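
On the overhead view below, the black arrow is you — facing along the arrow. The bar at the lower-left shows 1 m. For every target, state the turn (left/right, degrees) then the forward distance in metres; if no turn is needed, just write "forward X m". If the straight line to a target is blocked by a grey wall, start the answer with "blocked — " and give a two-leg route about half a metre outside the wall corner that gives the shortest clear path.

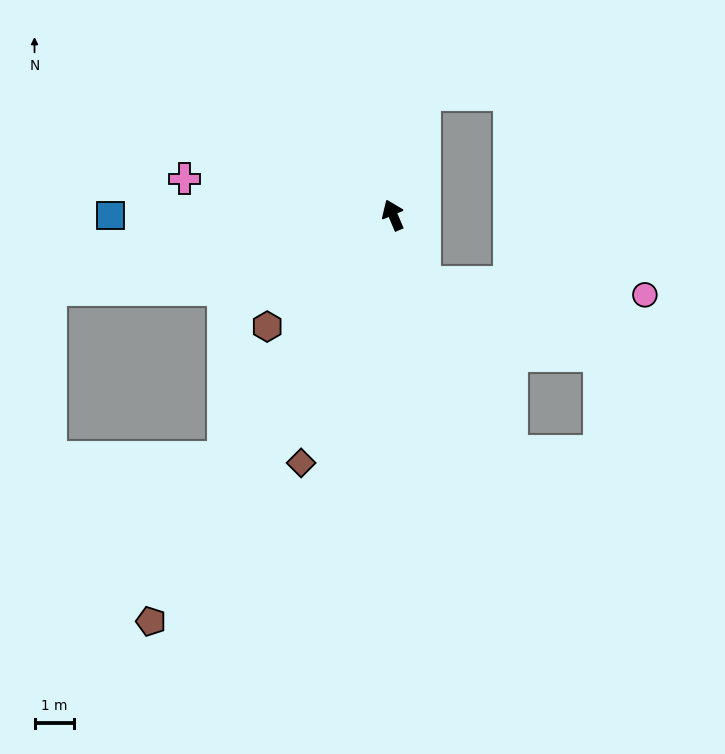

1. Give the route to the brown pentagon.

turn left 126°, forward 12.0 m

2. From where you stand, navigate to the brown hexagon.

turn left 109°, forward 4.3 m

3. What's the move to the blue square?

turn left 67°, forward 7.2 m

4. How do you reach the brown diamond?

turn left 137°, forward 6.7 m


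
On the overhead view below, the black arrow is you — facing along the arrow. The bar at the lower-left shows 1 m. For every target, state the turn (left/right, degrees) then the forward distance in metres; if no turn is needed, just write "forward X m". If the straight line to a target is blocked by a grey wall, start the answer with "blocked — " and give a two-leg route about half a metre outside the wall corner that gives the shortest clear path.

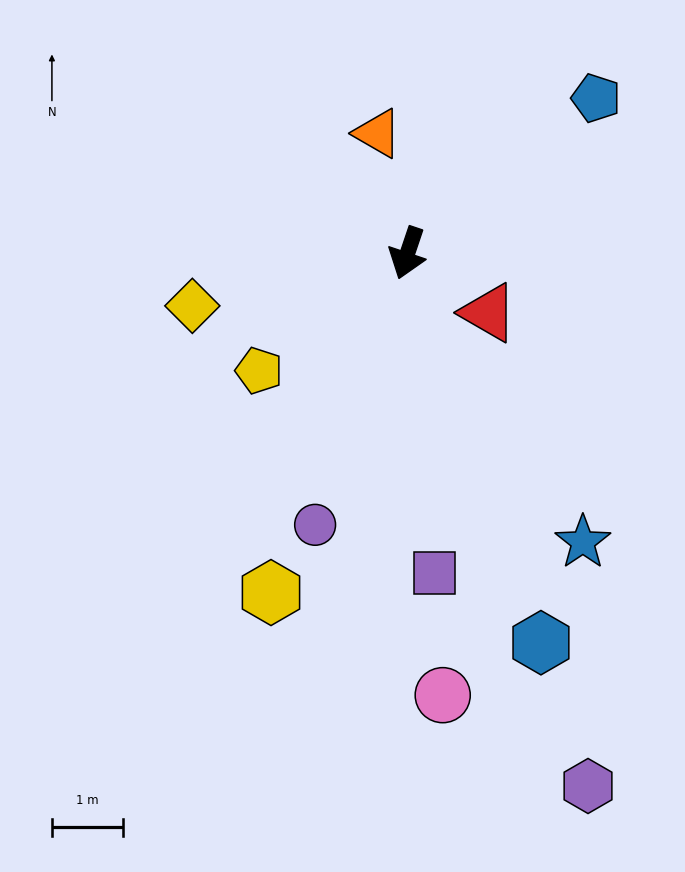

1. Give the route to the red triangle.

turn left 72°, forward 1.4 m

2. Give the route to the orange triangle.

turn right 147°, forward 1.7 m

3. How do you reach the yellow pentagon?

turn right 33°, forward 2.7 m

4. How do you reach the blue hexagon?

turn left 38°, forward 5.8 m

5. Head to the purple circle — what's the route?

forward 4.0 m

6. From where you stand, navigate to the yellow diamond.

turn right 58°, forward 3.1 m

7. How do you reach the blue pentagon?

turn left 148°, forward 3.4 m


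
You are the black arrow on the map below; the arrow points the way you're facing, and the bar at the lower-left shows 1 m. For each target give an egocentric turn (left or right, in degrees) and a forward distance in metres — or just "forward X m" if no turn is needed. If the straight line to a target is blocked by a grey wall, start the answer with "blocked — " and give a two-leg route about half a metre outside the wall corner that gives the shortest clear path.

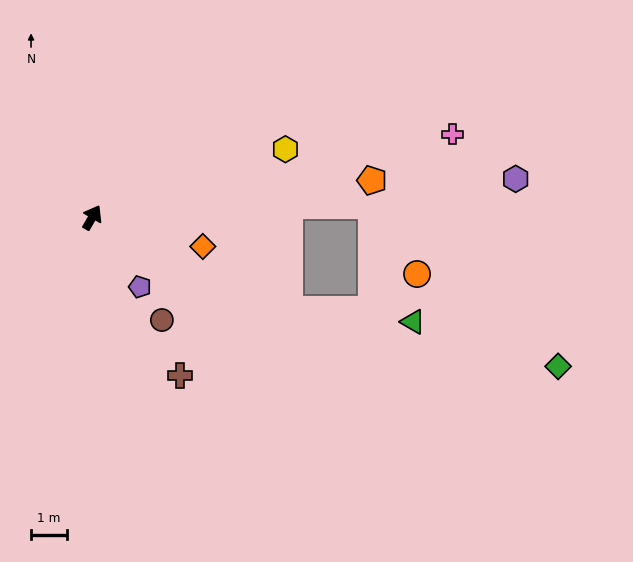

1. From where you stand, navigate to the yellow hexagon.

turn right 40°, forward 5.8 m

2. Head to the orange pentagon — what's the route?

turn right 52°, forward 7.9 m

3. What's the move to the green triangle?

blocked — turn right 86°, forward 6.1 m, then turn left 21°, forward 3.5 m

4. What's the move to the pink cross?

turn right 47°, forward 10.4 m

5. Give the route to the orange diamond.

turn right 75°, forward 3.2 m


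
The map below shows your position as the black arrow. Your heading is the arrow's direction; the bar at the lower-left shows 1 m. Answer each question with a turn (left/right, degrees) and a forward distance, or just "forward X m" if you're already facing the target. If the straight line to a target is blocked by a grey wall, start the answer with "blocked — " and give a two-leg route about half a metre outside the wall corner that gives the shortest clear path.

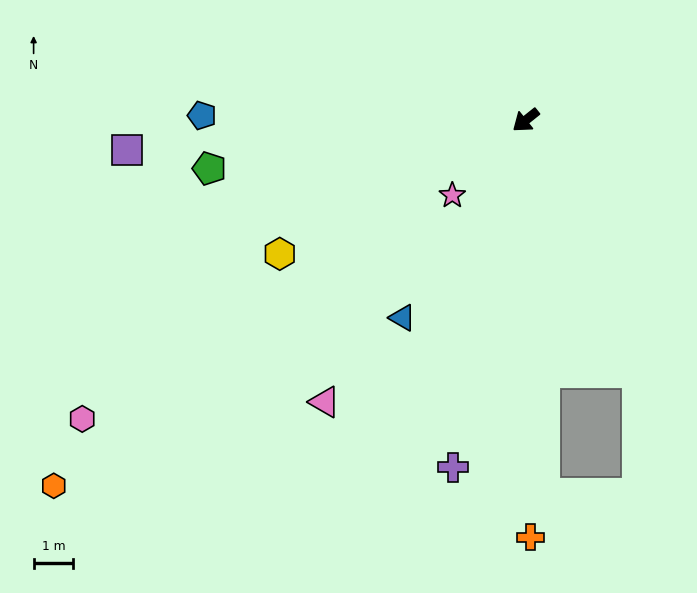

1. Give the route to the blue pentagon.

turn right 39°, forward 8.2 m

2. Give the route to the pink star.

turn left 7°, forward 2.6 m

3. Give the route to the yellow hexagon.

turn right 10°, forward 7.1 m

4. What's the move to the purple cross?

turn left 40°, forward 8.9 m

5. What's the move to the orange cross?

turn left 52°, forward 10.5 m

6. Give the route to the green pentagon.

turn right 30°, forward 8.1 m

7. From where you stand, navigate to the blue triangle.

turn left 19°, forward 5.9 m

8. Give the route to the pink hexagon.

turn right 5°, forward 13.5 m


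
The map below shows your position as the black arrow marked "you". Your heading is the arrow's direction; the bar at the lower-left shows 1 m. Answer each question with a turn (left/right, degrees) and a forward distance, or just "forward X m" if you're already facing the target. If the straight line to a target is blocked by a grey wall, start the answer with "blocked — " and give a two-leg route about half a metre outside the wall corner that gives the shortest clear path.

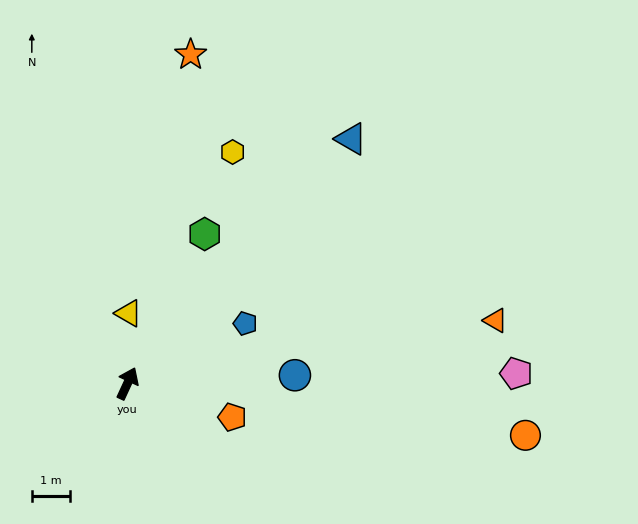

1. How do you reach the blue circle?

turn right 62°, forward 4.4 m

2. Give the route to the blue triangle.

turn right 18°, forward 8.7 m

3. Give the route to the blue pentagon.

turn right 38°, forward 3.5 m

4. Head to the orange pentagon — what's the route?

turn right 83°, forward 2.9 m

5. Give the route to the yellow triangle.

turn left 24°, forward 1.8 m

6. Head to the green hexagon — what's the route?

turn right 3°, forward 4.4 m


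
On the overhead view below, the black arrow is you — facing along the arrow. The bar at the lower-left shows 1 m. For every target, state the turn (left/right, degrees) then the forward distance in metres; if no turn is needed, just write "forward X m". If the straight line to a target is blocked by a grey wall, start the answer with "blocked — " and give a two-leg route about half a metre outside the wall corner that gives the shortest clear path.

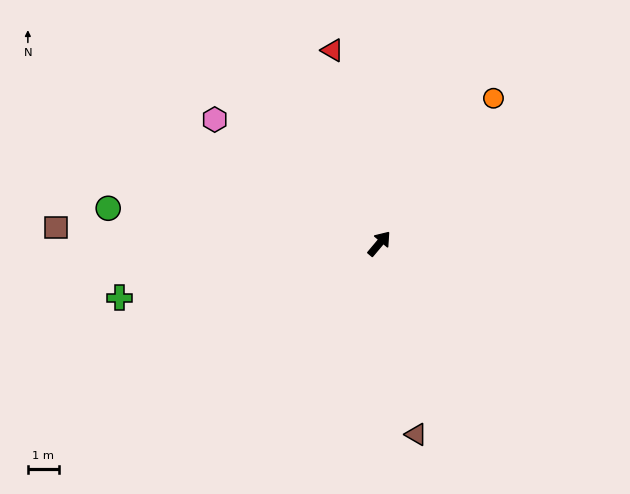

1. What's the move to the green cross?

turn left 142°, forward 8.5 m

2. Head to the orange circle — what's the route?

forward 5.9 m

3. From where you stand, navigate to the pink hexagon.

turn left 93°, forward 6.6 m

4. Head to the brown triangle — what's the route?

turn right 129°, forward 6.2 m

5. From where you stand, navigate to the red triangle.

turn left 54°, forward 6.4 m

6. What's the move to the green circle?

turn left 123°, forward 8.8 m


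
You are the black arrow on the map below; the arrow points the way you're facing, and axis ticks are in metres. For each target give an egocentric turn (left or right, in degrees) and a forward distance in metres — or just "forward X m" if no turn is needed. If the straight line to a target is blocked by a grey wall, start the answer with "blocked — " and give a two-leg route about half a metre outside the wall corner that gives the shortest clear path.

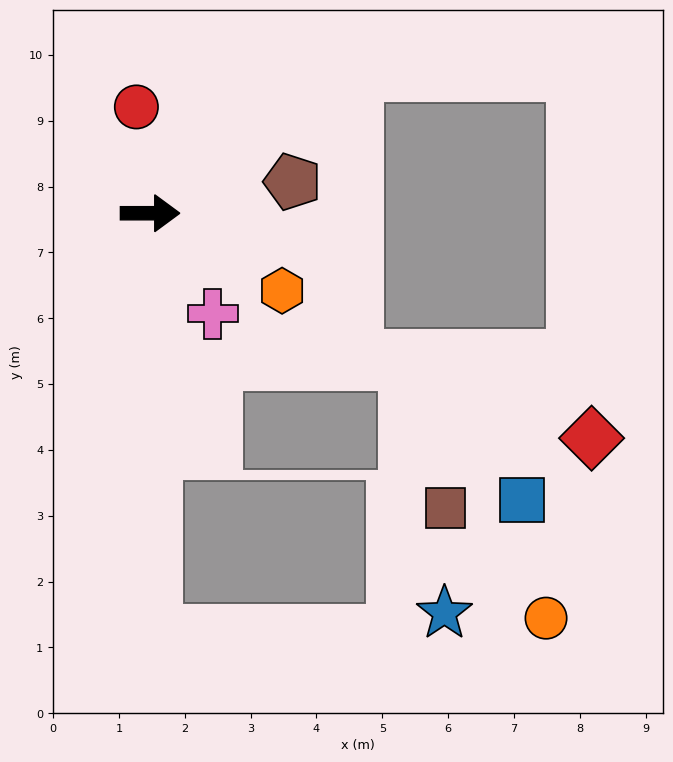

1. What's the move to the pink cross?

turn right 58°, forward 1.8 m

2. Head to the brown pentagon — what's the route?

turn left 12°, forward 2.2 m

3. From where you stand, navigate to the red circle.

turn left 97°, forward 1.6 m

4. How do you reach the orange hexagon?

turn right 30°, forward 2.3 m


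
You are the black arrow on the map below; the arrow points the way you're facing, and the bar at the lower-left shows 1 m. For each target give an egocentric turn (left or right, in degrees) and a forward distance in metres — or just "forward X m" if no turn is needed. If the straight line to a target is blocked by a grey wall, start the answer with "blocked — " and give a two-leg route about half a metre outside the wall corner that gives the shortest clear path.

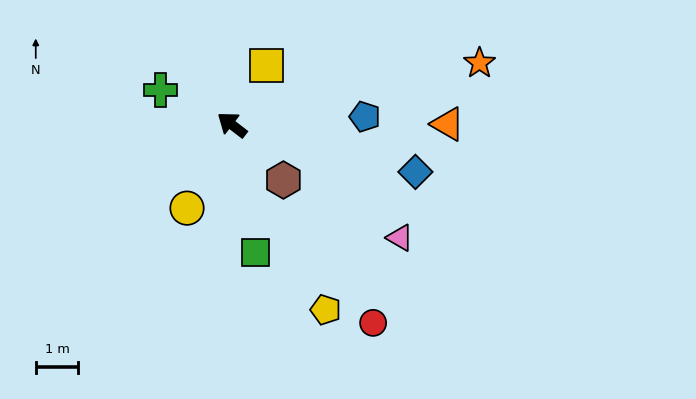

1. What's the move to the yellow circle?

turn left 99°, forward 2.2 m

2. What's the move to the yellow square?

turn right 82°, forward 1.6 m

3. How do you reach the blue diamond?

turn right 157°, forward 4.5 m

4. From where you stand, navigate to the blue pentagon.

turn right 139°, forward 3.1 m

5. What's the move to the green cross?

turn left 12°, forward 1.9 m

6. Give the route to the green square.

turn left 138°, forward 3.1 m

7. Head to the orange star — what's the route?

turn right 128°, forward 6.0 m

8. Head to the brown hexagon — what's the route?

turn left 171°, forward 1.8 m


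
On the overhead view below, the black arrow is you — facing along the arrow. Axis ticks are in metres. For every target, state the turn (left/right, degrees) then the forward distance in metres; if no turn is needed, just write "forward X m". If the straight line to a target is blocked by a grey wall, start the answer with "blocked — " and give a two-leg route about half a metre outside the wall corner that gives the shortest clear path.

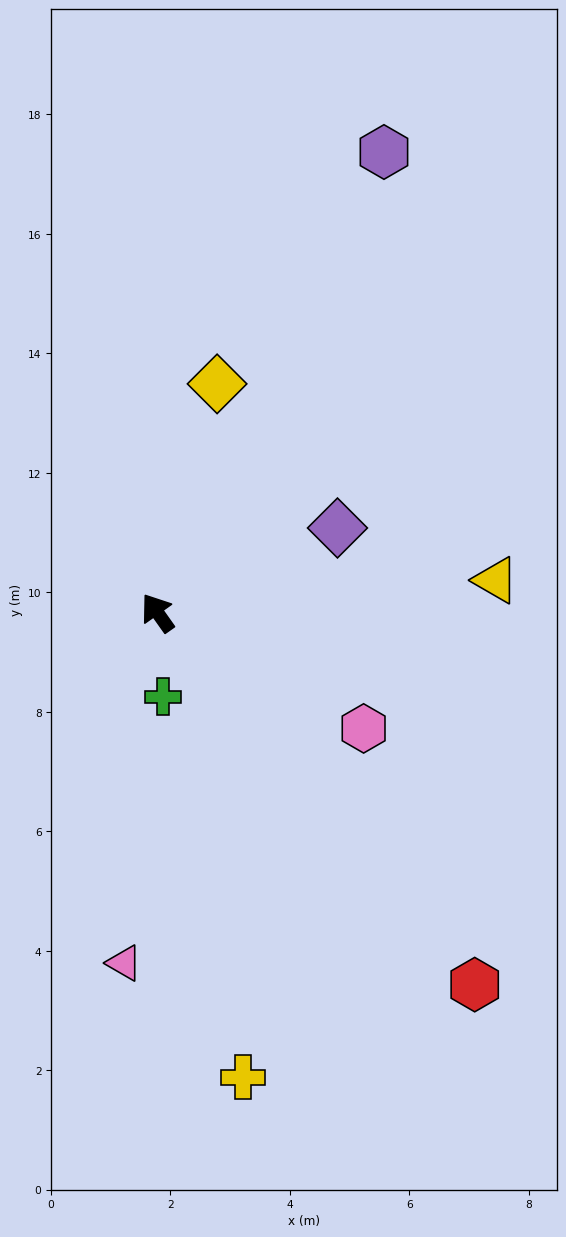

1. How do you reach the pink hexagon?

turn right 155°, forward 4.0 m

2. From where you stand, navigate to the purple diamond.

turn right 100°, forward 3.3 m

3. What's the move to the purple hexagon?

turn right 61°, forward 8.6 m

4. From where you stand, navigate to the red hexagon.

turn right 175°, forward 8.2 m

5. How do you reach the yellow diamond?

turn right 50°, forward 4.0 m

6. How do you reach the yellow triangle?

turn right 120°, forward 5.7 m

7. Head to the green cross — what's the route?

turn left 148°, forward 1.4 m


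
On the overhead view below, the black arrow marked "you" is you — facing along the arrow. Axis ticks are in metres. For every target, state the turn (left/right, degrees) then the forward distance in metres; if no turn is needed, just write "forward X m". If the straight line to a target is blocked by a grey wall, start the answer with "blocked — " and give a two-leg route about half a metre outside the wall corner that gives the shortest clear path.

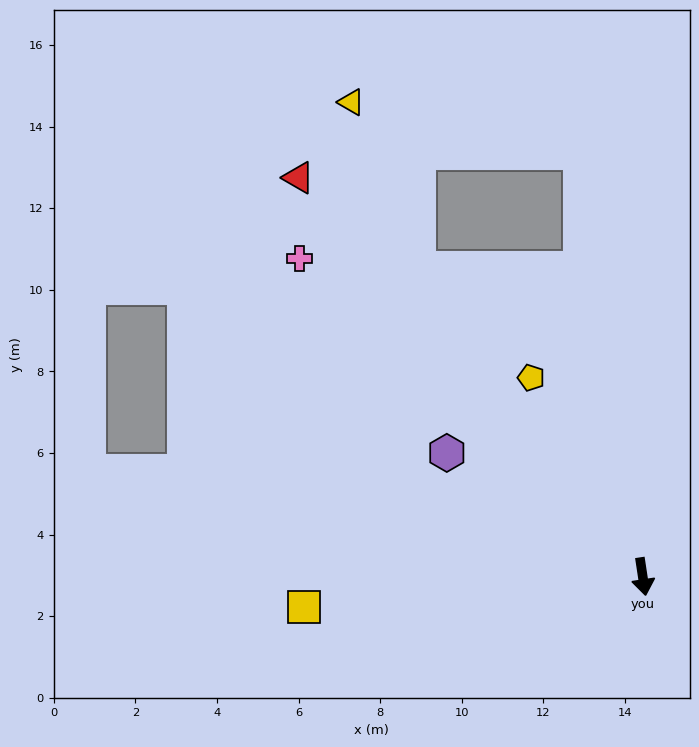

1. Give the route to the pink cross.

turn right 141°, forward 11.5 m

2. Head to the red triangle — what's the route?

turn right 148°, forward 12.9 m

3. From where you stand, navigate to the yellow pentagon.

turn right 159°, forward 5.6 m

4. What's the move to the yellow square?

turn right 93°, forward 8.3 m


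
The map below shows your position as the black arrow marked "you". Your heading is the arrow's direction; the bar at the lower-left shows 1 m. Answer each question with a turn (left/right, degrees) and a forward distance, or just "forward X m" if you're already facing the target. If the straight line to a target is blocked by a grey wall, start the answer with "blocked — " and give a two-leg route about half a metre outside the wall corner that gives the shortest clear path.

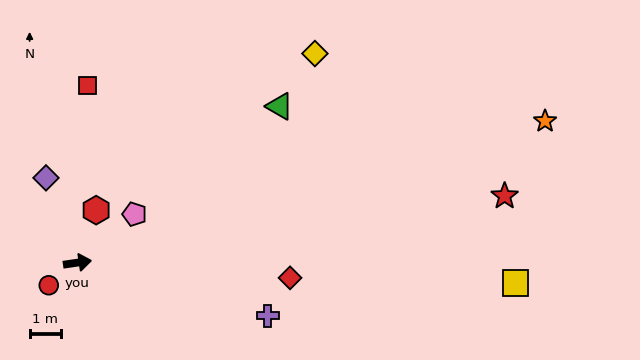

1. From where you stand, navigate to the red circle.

turn right 150°, forward 1.2 m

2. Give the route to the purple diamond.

turn left 102°, forward 2.9 m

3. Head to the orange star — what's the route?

turn left 9°, forward 15.6 m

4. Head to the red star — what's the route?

forward 13.8 m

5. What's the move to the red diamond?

turn right 12°, forward 6.8 m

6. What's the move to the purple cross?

turn right 24°, forward 6.3 m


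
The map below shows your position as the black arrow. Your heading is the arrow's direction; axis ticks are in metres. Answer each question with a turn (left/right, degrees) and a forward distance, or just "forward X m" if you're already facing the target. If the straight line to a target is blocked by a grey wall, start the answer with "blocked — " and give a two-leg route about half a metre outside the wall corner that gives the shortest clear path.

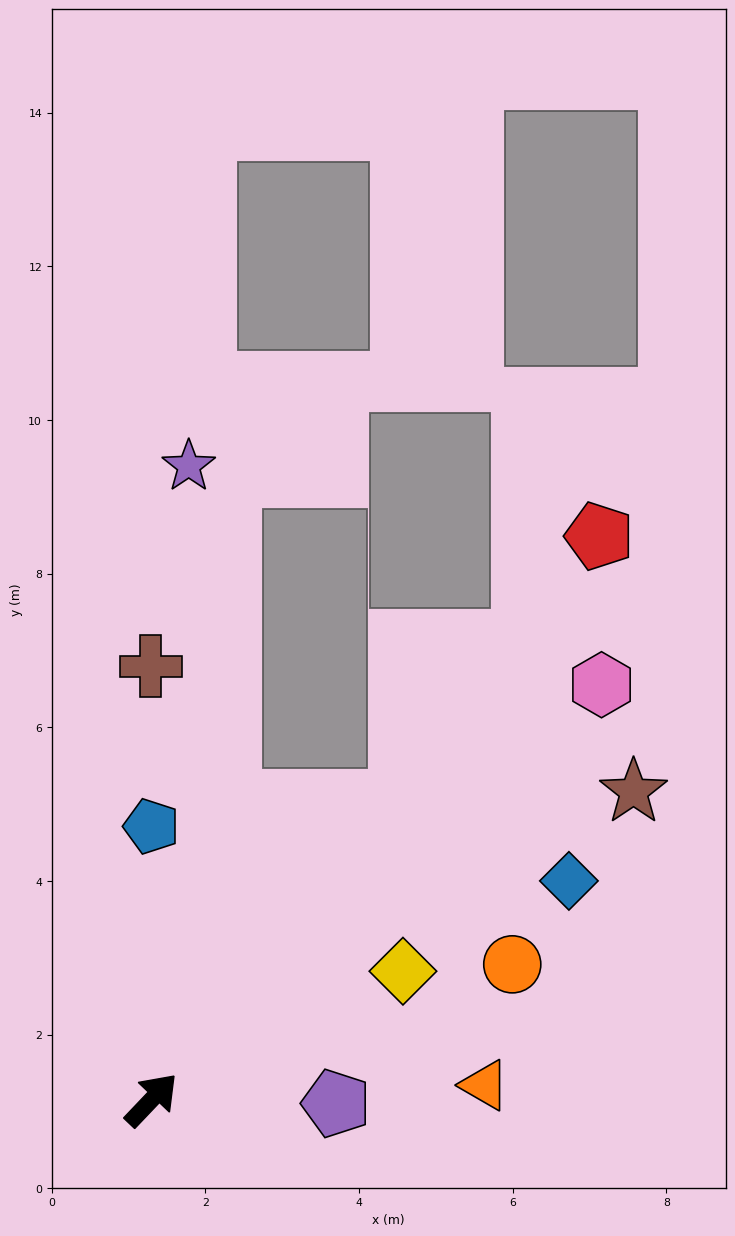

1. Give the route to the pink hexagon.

turn right 4°, forward 8.0 m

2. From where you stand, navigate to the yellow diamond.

turn right 19°, forward 3.7 m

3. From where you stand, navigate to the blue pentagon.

turn left 44°, forward 3.6 m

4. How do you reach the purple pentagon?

turn right 48°, forward 2.4 m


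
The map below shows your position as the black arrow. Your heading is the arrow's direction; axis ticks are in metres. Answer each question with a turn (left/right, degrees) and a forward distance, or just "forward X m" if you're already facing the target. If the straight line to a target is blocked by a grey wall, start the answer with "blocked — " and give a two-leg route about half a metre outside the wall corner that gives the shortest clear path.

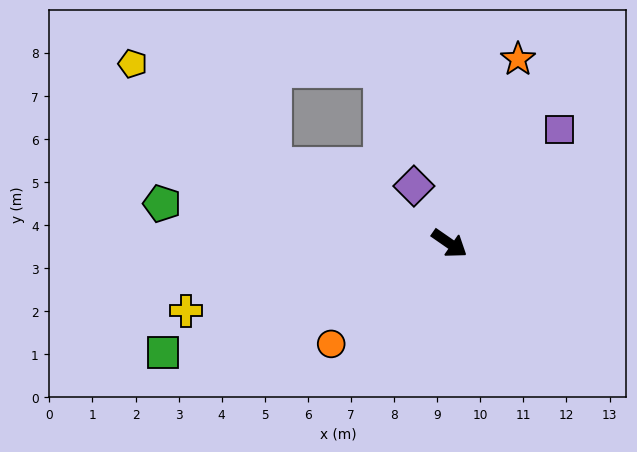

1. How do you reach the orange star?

turn left 104°, forward 4.6 m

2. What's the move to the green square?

turn right 124°, forward 7.1 m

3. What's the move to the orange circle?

turn right 105°, forward 3.6 m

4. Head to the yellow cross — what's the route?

turn right 131°, forward 6.3 m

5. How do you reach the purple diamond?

turn left 156°, forward 1.6 m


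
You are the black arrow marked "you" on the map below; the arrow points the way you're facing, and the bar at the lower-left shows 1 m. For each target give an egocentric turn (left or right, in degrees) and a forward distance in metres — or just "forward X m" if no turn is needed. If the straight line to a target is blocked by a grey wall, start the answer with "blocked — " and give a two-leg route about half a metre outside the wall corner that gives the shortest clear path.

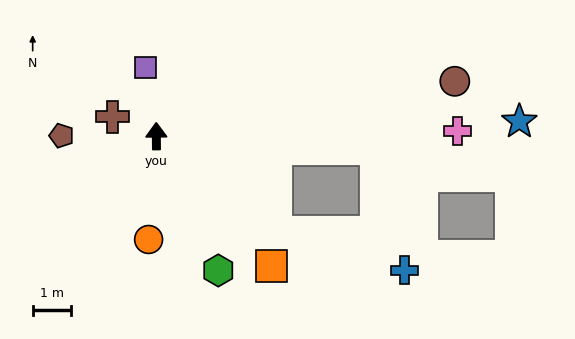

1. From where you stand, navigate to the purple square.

turn left 9°, forward 1.8 m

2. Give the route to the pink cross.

turn right 89°, forward 8.0 m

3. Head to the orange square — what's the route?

turn right 139°, forward 4.6 m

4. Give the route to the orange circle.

turn left 175°, forward 2.7 m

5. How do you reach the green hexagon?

turn right 156°, forward 3.9 m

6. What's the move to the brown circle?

turn right 80°, forward 8.0 m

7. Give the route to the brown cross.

turn left 66°, forward 1.3 m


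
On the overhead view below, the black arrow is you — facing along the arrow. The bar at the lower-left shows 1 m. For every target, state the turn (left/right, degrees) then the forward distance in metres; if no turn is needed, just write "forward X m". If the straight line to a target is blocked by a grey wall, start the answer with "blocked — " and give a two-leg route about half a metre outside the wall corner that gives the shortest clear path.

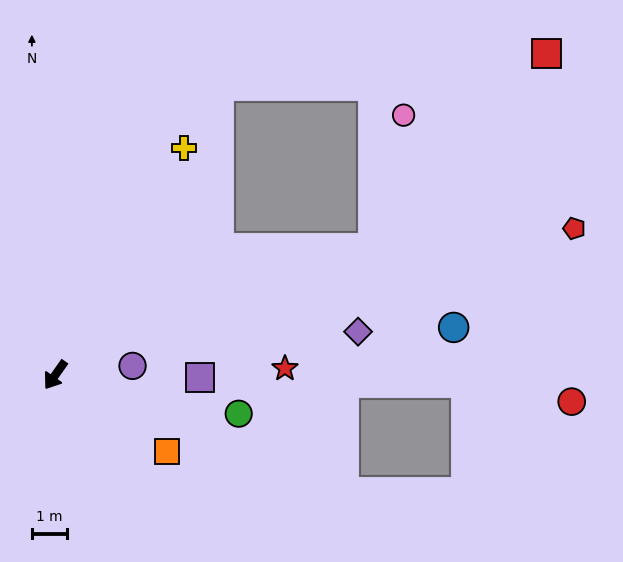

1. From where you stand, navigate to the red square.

blocked — turn left 147°, forward 9.8 m, then turn left 26°, forward 7.5 m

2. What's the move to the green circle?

turn left 113°, forward 5.4 m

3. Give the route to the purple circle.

turn left 132°, forward 2.2 m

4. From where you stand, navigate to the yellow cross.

turn right 174°, forward 7.5 m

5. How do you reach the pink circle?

blocked — turn left 147°, forward 9.8 m, then turn left 55°, forward 3.9 m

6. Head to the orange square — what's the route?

turn left 91°, forward 3.9 m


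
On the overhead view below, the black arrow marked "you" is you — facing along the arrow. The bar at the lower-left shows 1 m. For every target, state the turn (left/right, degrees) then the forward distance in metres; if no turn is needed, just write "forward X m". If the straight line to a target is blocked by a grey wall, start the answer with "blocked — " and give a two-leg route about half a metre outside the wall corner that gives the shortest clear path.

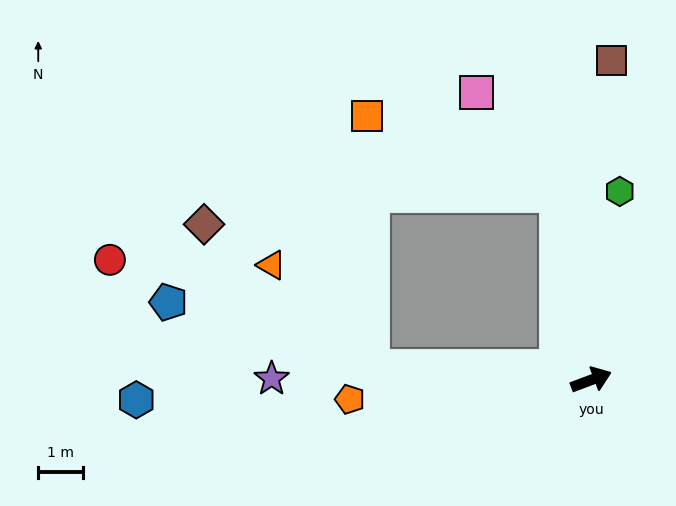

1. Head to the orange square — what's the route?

blocked — turn left 79°, forward 4.2 m, then turn left 58°, forward 4.6 m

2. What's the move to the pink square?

blocked — turn left 79°, forward 4.2 m, then turn left 30°, forward 2.9 m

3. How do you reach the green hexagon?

turn left 61°, forward 4.2 m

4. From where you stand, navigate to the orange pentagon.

turn left 164°, forward 5.4 m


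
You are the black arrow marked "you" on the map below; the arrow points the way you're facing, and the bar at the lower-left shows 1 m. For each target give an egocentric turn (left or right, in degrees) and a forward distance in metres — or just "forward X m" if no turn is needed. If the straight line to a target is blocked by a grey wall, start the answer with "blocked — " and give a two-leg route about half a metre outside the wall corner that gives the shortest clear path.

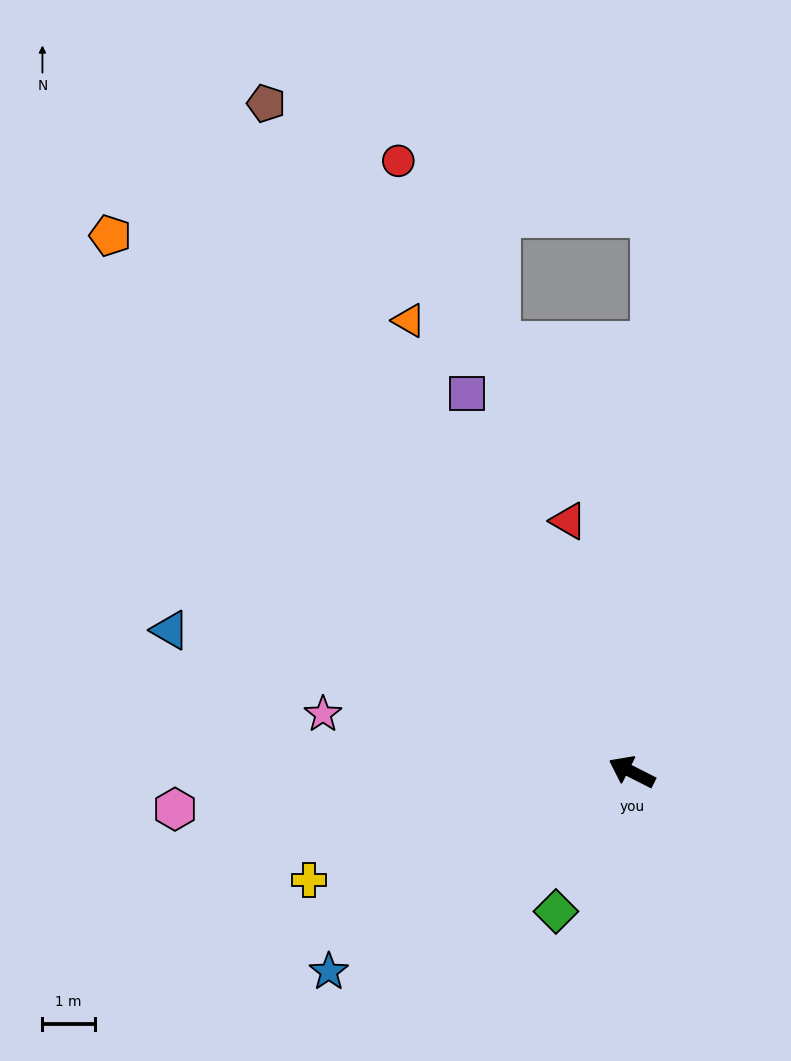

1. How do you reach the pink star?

turn left 16°, forward 6.0 m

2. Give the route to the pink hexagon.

turn left 32°, forward 8.7 m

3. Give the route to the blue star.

turn left 60°, forward 6.9 m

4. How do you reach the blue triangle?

turn left 10°, forward 9.2 m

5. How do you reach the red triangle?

turn right 49°, forward 4.9 m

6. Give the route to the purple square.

turn right 40°, forward 7.9 m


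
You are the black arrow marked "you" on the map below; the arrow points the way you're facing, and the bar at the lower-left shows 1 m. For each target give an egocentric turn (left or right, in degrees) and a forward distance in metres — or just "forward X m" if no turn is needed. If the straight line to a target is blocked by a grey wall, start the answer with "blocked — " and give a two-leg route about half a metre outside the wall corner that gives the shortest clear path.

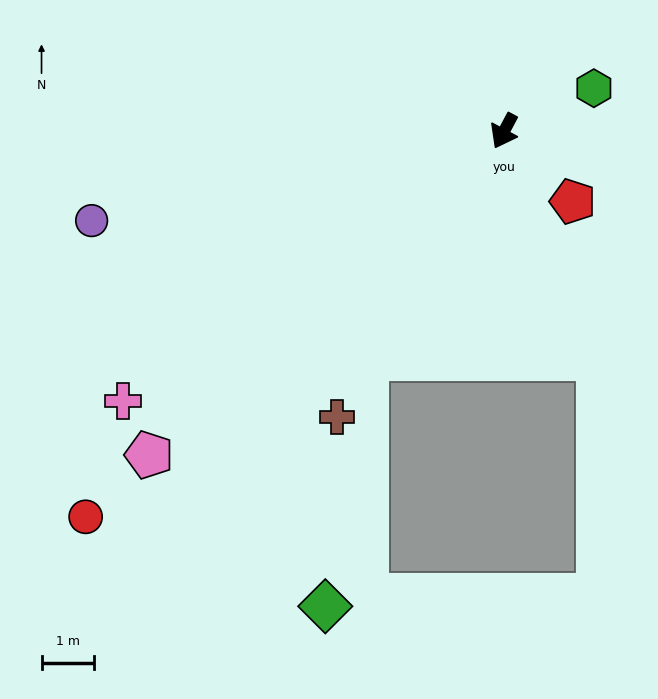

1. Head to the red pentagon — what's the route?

turn left 72°, forward 1.9 m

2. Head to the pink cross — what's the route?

turn right 27°, forward 8.9 m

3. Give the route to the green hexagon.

turn left 143°, forward 1.9 m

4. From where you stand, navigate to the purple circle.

turn right 50°, forward 8.0 m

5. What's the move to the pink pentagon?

turn right 20°, forward 9.1 m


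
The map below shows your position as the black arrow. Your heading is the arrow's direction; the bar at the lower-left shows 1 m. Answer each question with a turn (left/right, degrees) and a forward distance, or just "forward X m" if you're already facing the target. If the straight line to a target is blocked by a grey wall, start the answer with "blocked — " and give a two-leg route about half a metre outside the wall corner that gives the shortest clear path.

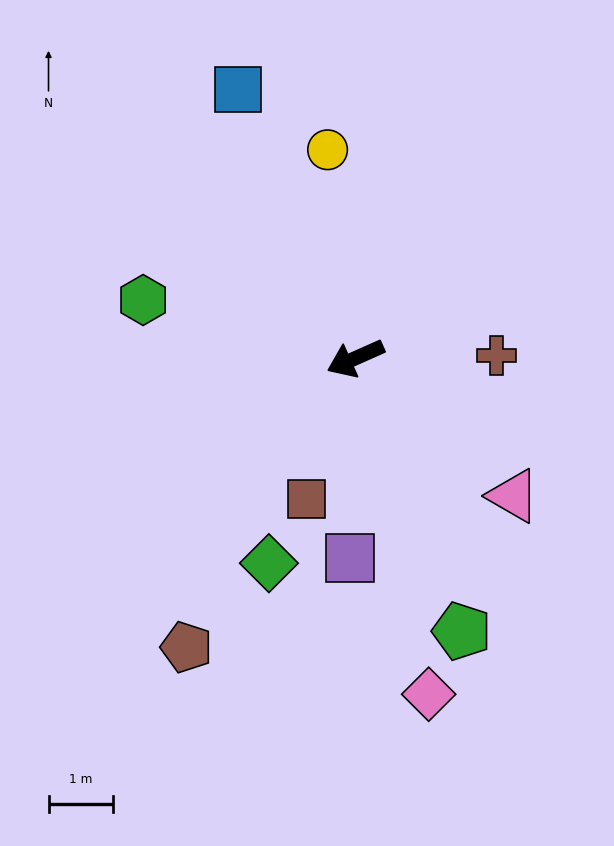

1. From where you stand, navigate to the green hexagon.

turn right 39°, forward 3.4 m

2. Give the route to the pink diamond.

turn left 78°, forward 5.3 m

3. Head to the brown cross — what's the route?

turn left 157°, forward 2.2 m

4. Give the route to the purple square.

turn left 64°, forward 3.1 m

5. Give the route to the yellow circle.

turn right 106°, forward 3.2 m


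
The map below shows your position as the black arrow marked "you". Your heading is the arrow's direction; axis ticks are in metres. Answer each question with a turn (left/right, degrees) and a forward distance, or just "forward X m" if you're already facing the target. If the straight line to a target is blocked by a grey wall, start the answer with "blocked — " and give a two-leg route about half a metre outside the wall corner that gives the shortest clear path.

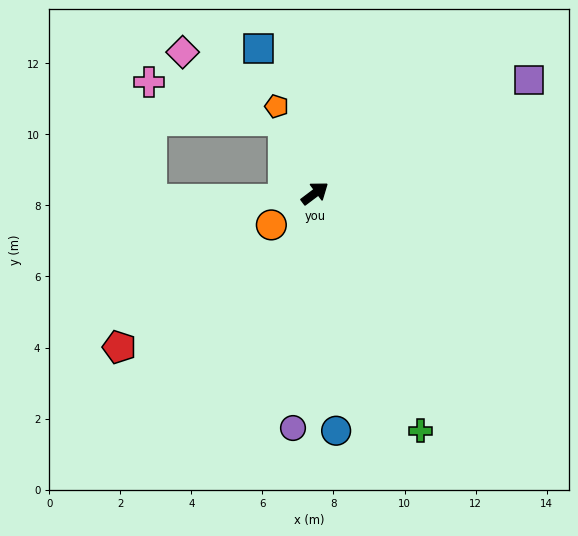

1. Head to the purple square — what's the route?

turn right 9°, forward 6.8 m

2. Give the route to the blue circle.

turn right 122°, forward 6.7 m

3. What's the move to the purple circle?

turn right 132°, forward 6.6 m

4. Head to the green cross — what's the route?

turn right 103°, forward 7.3 m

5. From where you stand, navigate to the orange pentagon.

turn left 77°, forward 2.7 m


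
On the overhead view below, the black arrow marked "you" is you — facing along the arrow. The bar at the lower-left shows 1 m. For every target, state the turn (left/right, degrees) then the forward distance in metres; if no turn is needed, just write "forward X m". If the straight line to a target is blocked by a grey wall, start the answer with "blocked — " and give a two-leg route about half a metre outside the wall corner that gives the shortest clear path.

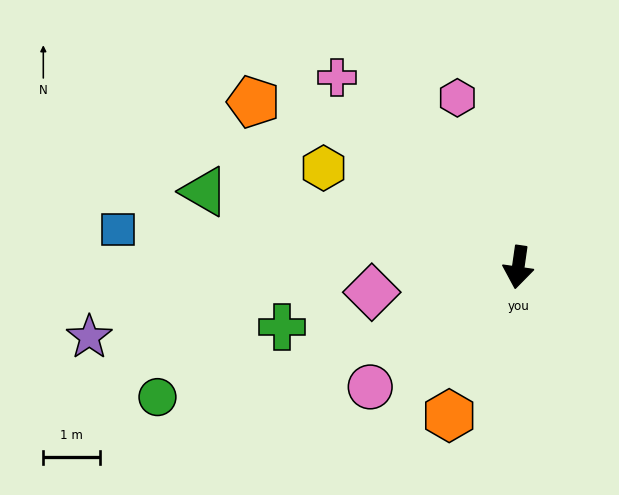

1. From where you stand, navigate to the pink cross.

turn right 128°, forward 4.7 m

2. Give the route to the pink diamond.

turn right 72°, forward 2.6 m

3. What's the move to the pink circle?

turn right 43°, forward 3.4 m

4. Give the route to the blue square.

turn right 87°, forward 7.1 m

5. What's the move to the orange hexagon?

turn right 17°, forward 2.9 m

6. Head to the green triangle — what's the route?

turn right 95°, forward 5.7 m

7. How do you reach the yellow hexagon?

turn right 109°, forward 3.9 m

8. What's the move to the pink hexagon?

turn right 152°, forward 3.2 m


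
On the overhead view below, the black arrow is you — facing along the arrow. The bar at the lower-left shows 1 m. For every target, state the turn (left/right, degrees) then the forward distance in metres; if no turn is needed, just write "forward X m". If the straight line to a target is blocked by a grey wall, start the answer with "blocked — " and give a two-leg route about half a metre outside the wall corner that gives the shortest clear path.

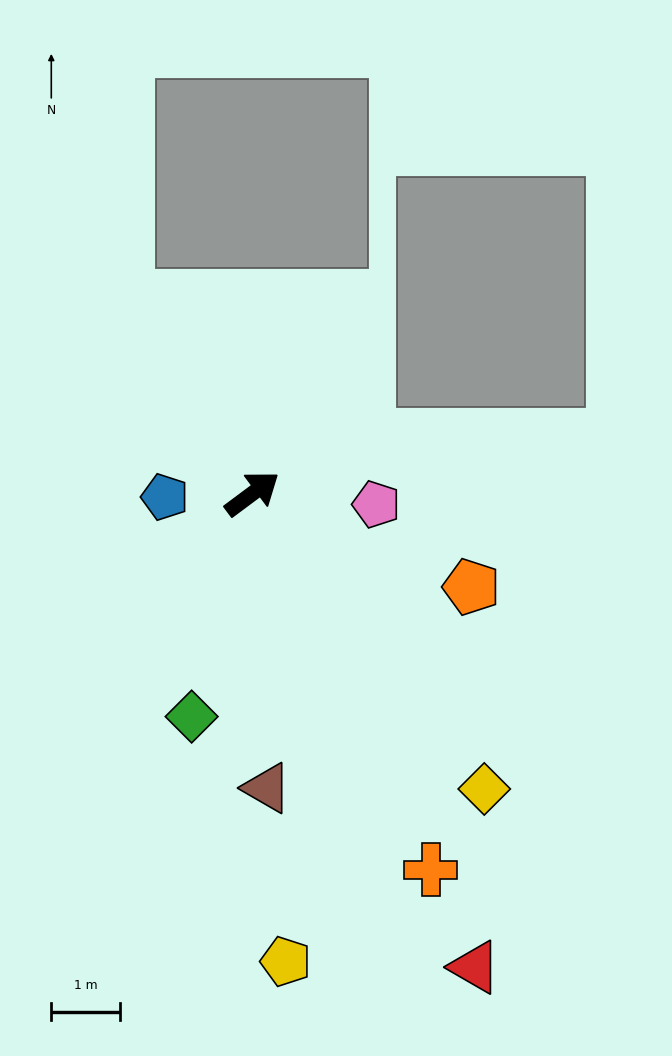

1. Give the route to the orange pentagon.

turn right 60°, forward 3.4 m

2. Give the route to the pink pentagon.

turn right 42°, forward 1.8 m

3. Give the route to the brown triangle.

turn right 124°, forward 4.3 m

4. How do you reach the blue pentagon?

turn left 146°, forward 1.3 m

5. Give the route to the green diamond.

turn right 142°, forward 3.3 m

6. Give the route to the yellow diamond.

turn right 89°, forward 5.4 m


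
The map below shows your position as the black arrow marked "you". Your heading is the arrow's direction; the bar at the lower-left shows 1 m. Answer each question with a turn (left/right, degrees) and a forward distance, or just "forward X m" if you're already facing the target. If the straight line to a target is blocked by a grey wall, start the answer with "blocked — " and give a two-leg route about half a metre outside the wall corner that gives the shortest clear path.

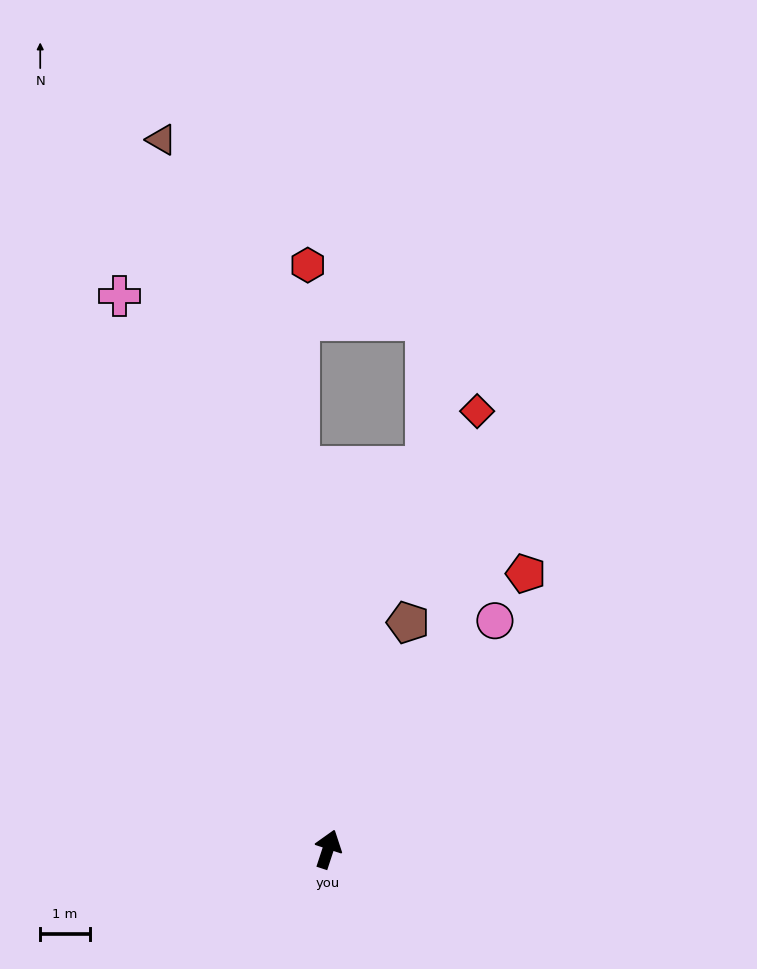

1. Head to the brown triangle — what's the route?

turn left 31°, forward 14.7 m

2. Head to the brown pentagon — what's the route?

forward 4.9 m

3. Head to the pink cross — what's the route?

turn left 39°, forward 11.9 m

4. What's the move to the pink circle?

turn right 18°, forward 5.7 m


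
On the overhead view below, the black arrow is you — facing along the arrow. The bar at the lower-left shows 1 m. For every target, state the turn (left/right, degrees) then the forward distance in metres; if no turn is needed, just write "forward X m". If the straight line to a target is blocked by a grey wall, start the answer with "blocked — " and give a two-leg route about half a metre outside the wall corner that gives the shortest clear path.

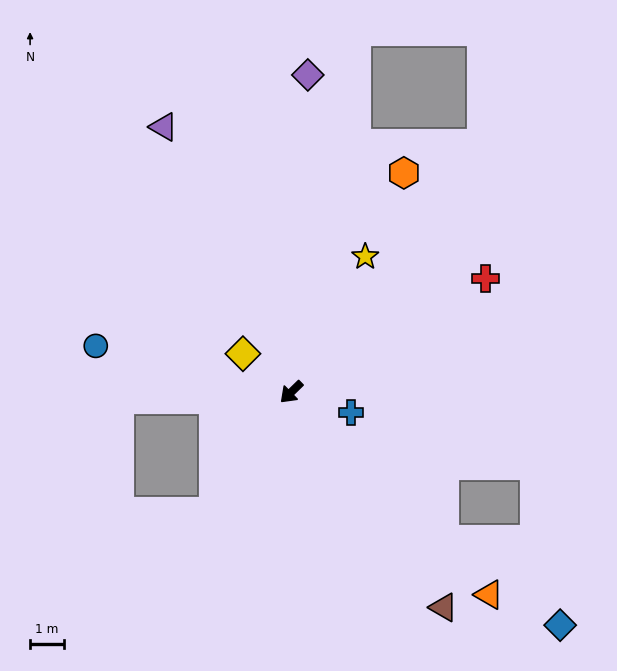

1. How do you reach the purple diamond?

turn right 137°, forward 9.3 m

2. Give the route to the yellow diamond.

turn right 83°, forward 1.8 m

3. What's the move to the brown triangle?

turn left 81°, forward 7.7 m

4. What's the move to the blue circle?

turn right 58°, forward 5.9 m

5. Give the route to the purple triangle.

turn right 109°, forward 8.7 m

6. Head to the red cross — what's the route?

turn left 166°, forward 6.6 m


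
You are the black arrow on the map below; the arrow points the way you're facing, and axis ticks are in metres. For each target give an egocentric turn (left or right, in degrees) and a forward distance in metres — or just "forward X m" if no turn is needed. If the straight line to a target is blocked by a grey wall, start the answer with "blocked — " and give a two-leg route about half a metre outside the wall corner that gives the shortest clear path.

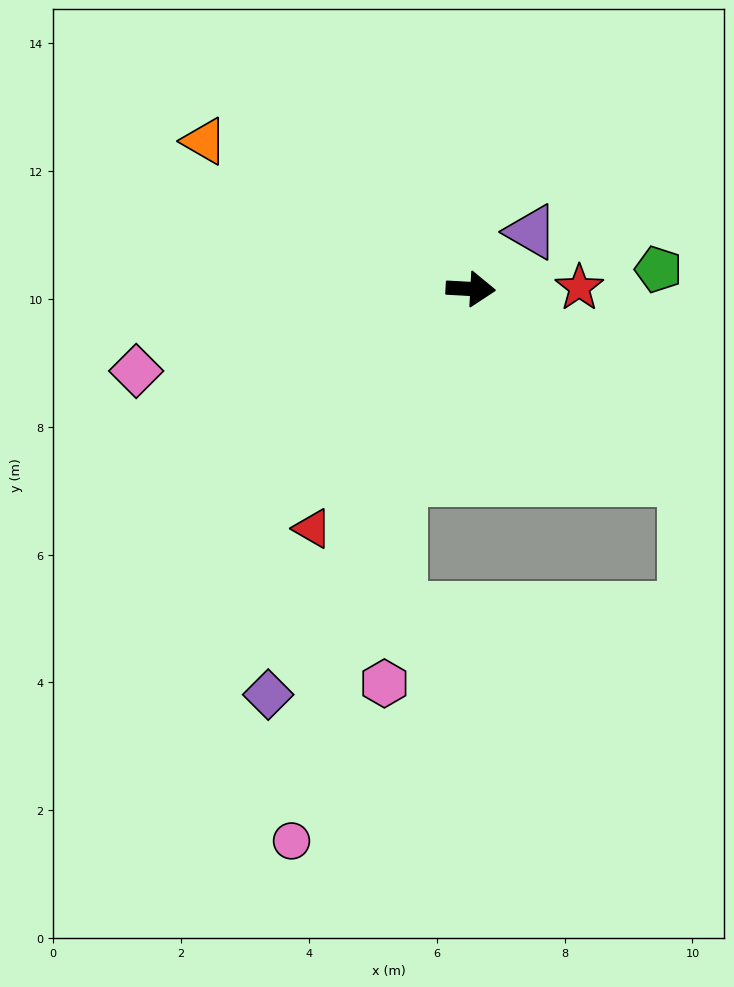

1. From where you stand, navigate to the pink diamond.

turn right 163°, forward 5.4 m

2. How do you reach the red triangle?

turn right 120°, forward 4.5 m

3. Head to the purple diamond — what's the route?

turn right 113°, forward 7.1 m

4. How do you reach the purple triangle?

turn left 46°, forward 1.3 m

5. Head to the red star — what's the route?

turn left 4°, forward 1.7 m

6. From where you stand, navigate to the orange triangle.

turn left 154°, forward 4.8 m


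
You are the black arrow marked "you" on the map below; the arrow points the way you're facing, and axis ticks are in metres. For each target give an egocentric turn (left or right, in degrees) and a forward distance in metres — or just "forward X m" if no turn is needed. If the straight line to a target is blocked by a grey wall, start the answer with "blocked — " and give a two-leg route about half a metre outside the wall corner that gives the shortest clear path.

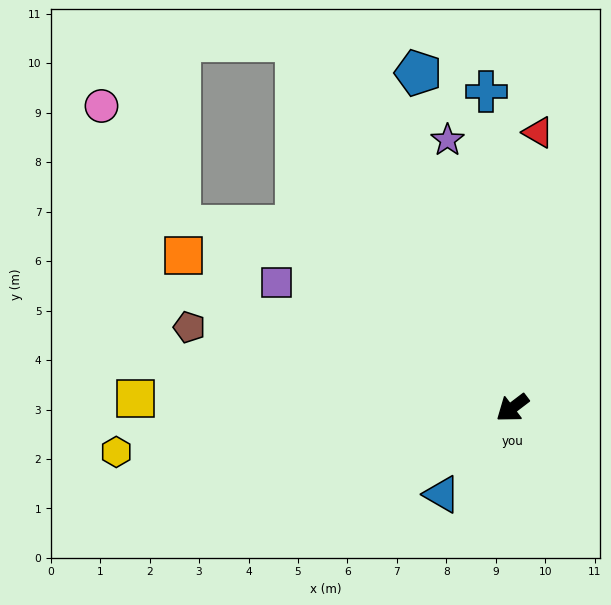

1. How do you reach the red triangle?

turn right 133°, forward 5.6 m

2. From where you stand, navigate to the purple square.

turn right 65°, forward 5.4 m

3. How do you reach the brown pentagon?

turn right 51°, forward 6.7 m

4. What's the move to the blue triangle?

turn left 14°, forward 2.3 m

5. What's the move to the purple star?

turn right 114°, forward 5.6 m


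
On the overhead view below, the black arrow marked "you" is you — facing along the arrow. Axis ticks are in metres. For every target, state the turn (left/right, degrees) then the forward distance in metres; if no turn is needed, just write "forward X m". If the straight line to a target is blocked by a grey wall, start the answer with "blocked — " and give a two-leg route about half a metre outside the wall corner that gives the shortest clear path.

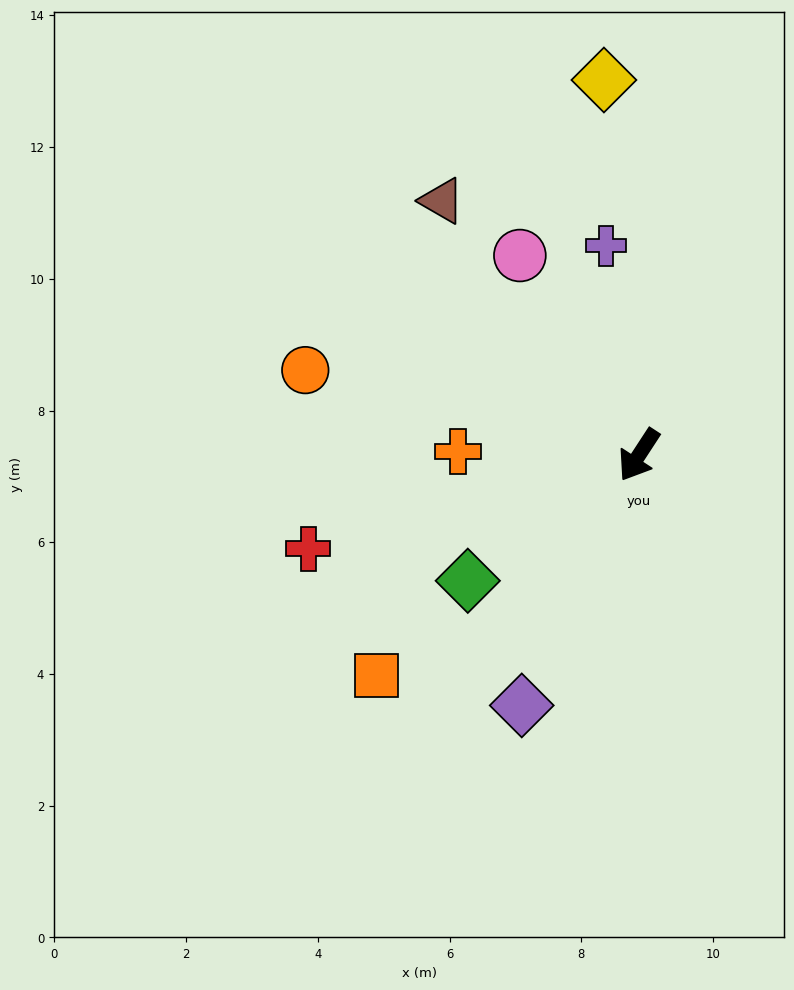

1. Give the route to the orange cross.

turn right 58°, forward 2.7 m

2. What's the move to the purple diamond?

turn left 8°, forward 4.2 m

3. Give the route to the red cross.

turn right 41°, forward 5.2 m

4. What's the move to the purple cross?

turn right 138°, forward 3.2 m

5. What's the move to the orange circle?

turn right 71°, forward 5.2 m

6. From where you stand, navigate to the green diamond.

turn right 21°, forward 3.2 m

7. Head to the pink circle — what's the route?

turn right 116°, forward 3.5 m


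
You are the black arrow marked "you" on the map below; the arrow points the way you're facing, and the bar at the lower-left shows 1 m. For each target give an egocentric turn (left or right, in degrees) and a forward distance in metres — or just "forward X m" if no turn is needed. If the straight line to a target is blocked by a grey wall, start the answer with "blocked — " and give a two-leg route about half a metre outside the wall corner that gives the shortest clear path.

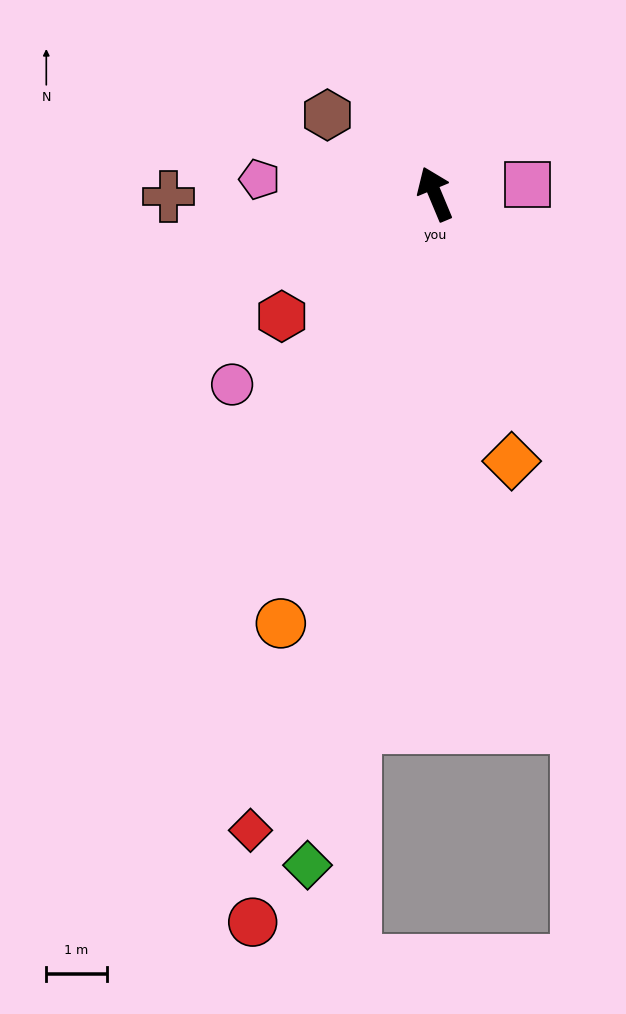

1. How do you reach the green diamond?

turn left 147°, forward 11.3 m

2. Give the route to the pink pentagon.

turn left 63°, forward 2.9 m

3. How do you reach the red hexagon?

turn left 106°, forward 3.3 m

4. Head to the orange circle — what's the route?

turn left 138°, forward 7.6 m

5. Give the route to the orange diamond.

turn left 173°, forward 4.6 m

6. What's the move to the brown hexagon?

turn left 31°, forward 2.2 m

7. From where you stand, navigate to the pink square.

turn right 107°, forward 1.5 m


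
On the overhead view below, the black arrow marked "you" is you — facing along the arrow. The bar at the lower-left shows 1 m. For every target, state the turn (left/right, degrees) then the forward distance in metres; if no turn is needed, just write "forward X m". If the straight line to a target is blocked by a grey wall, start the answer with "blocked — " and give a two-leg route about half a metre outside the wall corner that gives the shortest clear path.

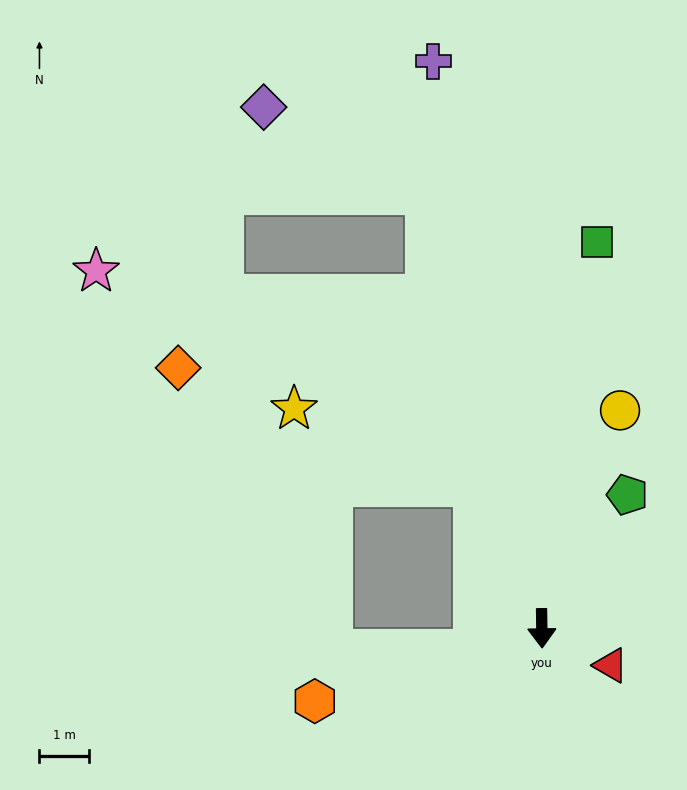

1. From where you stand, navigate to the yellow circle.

turn left 159°, forward 4.6 m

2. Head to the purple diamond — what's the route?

blocked — turn right 166°, forward 9.0 m, then turn left 47°, forward 3.7 m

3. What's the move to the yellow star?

blocked — turn right 156°, forward 3.2 m, then turn left 42°, forward 3.9 m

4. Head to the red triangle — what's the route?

turn left 61°, forward 1.6 m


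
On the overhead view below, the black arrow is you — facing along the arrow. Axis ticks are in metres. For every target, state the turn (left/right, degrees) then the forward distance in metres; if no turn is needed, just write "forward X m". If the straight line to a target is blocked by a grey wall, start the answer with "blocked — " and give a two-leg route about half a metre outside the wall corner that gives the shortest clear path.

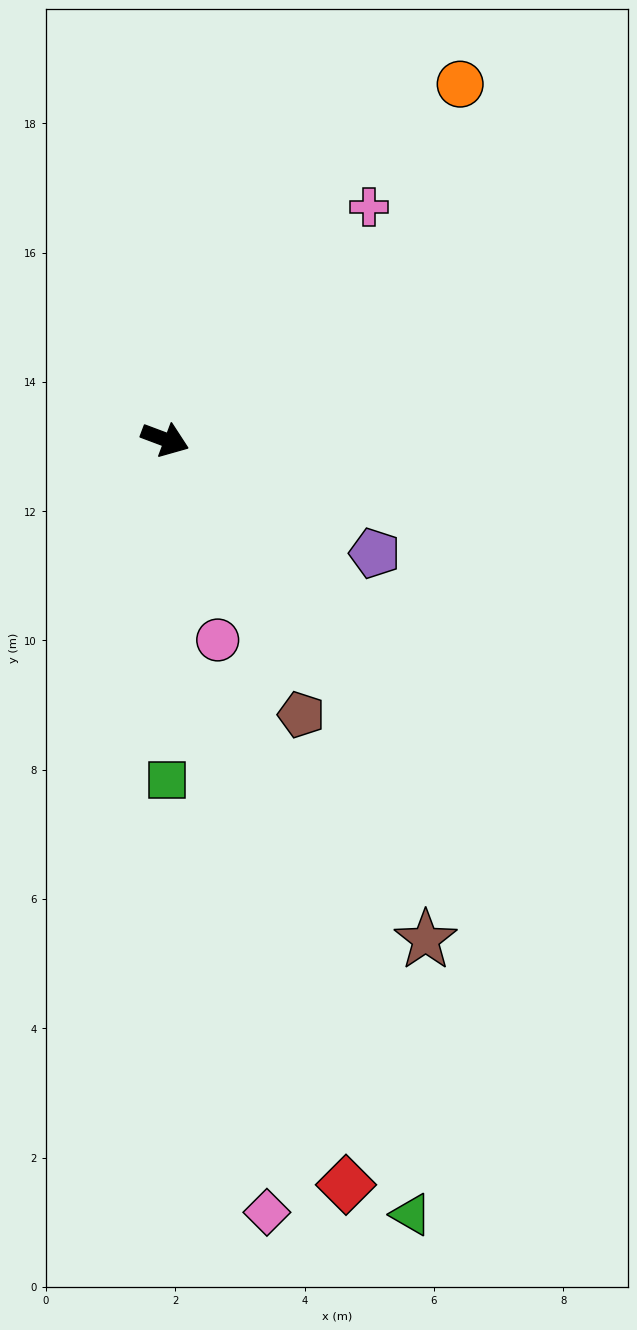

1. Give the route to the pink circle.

turn right 55°, forward 3.2 m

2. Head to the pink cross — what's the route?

turn left 69°, forward 4.8 m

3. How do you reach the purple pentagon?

turn right 8°, forward 3.7 m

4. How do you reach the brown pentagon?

turn right 43°, forward 4.7 m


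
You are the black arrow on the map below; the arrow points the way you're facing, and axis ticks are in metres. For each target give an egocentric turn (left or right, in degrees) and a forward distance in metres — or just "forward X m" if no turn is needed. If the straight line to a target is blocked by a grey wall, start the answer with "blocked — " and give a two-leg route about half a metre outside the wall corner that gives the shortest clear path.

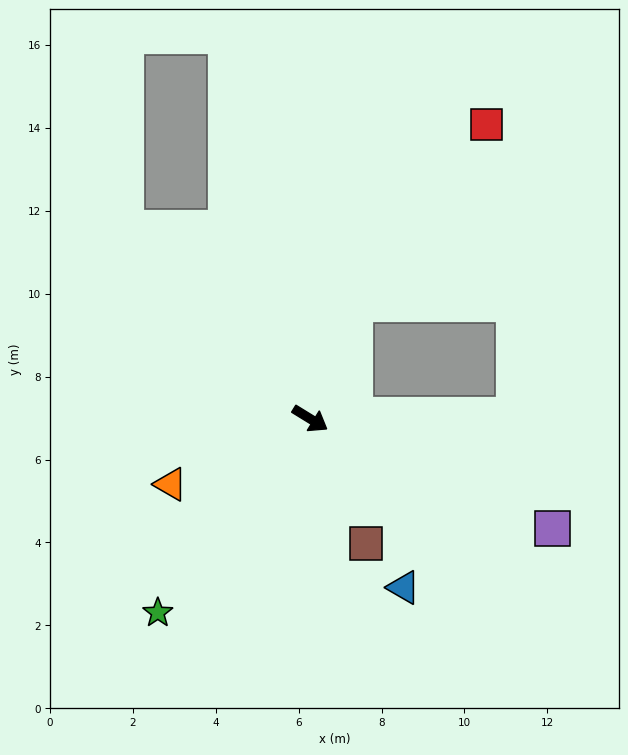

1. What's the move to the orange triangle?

turn right 123°, forward 3.7 m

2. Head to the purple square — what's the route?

turn left 7°, forward 6.4 m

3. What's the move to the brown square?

turn right 34°, forward 3.3 m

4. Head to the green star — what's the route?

turn right 97°, forward 6.0 m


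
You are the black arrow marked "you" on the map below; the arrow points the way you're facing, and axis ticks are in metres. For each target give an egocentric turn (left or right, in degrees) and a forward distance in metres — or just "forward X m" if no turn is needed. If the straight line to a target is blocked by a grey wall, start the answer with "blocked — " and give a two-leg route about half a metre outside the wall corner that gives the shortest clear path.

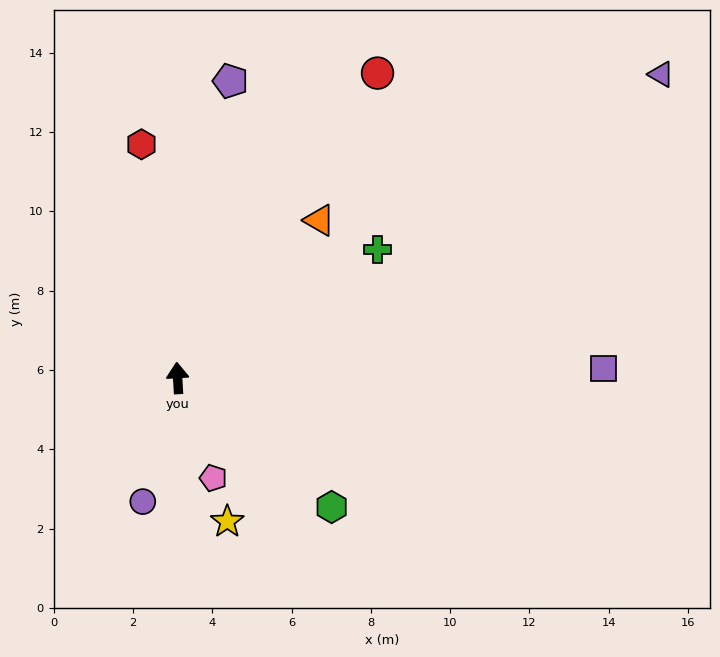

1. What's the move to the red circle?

turn right 37°, forward 9.2 m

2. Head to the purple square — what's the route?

turn right 92°, forward 10.7 m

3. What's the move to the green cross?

turn right 61°, forward 6.0 m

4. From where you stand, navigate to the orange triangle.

turn right 45°, forward 5.3 m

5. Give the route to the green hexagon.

turn right 133°, forward 5.1 m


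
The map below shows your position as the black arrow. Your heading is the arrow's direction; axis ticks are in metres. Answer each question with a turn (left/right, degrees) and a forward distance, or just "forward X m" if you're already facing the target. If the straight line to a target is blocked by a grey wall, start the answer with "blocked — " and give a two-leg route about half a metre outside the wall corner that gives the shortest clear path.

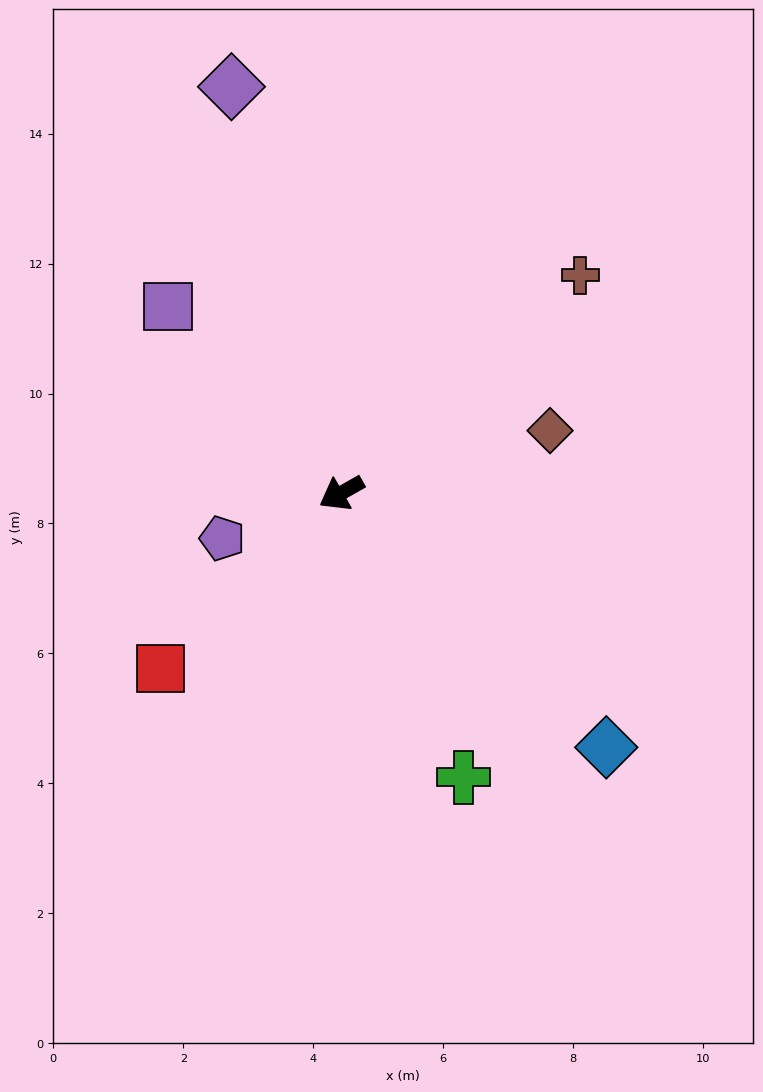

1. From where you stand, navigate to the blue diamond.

turn left 107°, forward 5.7 m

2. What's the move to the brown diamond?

turn left 167°, forward 3.4 m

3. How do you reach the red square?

turn left 14°, forward 3.9 m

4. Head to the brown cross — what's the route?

turn right 167°, forward 5.0 m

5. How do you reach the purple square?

turn right 77°, forward 3.9 m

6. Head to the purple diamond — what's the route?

turn right 105°, forward 6.5 m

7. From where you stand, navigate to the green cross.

turn left 84°, forward 4.8 m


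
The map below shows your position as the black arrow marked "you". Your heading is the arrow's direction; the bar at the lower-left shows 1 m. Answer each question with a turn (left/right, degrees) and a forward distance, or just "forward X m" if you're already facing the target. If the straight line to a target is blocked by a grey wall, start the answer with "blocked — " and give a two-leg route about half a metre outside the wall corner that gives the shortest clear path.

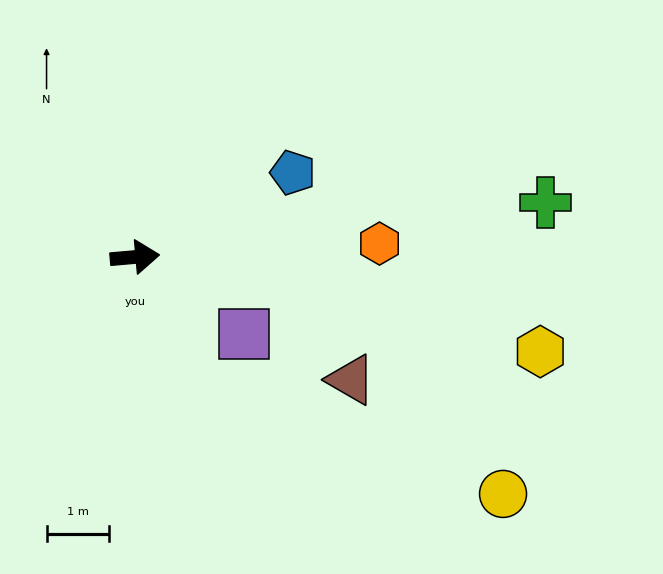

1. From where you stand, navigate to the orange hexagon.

forward 3.9 m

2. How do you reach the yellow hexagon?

turn right 18°, forward 6.7 m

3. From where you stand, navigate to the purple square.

turn right 40°, forward 2.1 m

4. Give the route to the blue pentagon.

turn left 23°, forward 2.9 m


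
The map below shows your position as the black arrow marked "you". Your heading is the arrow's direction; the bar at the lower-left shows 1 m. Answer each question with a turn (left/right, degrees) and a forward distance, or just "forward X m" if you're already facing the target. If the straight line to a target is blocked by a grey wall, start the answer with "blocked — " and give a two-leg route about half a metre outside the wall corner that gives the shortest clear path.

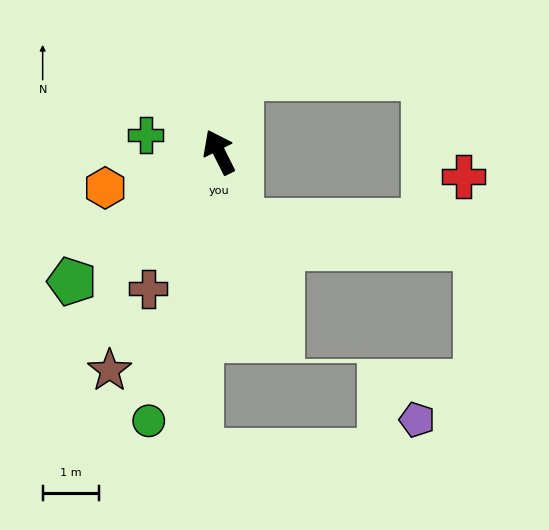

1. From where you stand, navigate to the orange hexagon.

turn left 81°, forward 2.1 m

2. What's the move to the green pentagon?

turn left 105°, forward 3.5 m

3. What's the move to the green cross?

turn left 50°, forward 1.3 m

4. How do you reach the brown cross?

turn left 126°, forward 2.7 m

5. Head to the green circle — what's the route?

turn left 139°, forward 5.0 m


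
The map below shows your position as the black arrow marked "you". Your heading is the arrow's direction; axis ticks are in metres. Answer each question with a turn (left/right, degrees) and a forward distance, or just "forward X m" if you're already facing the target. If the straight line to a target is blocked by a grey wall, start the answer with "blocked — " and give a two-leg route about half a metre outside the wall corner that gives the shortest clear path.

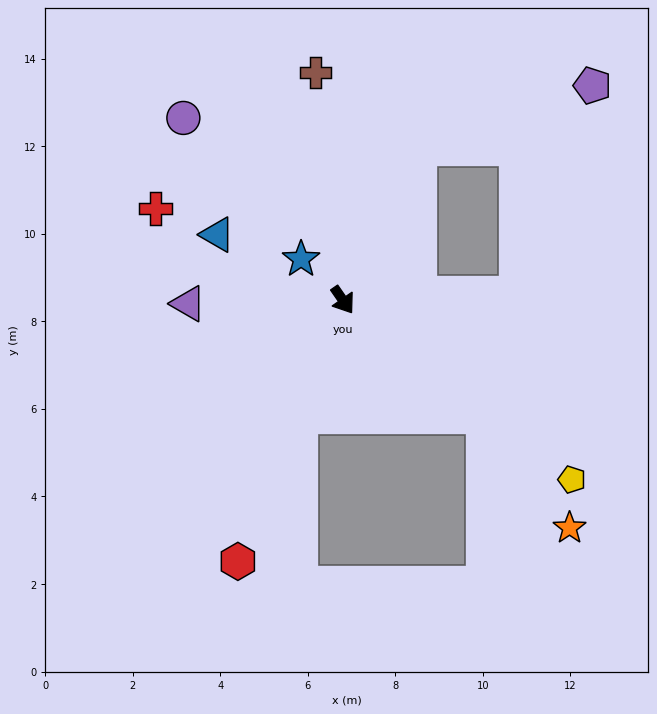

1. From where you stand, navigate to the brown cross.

turn left 152°, forward 5.2 m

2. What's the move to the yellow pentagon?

turn left 17°, forward 6.6 m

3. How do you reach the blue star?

turn right 169°, forward 1.3 m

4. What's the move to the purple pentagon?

blocked — turn left 119°, forward 3.9 m, then turn right 44°, forward 4.2 m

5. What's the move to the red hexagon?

turn right 57°, forward 6.4 m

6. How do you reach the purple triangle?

turn right 123°, forward 3.5 m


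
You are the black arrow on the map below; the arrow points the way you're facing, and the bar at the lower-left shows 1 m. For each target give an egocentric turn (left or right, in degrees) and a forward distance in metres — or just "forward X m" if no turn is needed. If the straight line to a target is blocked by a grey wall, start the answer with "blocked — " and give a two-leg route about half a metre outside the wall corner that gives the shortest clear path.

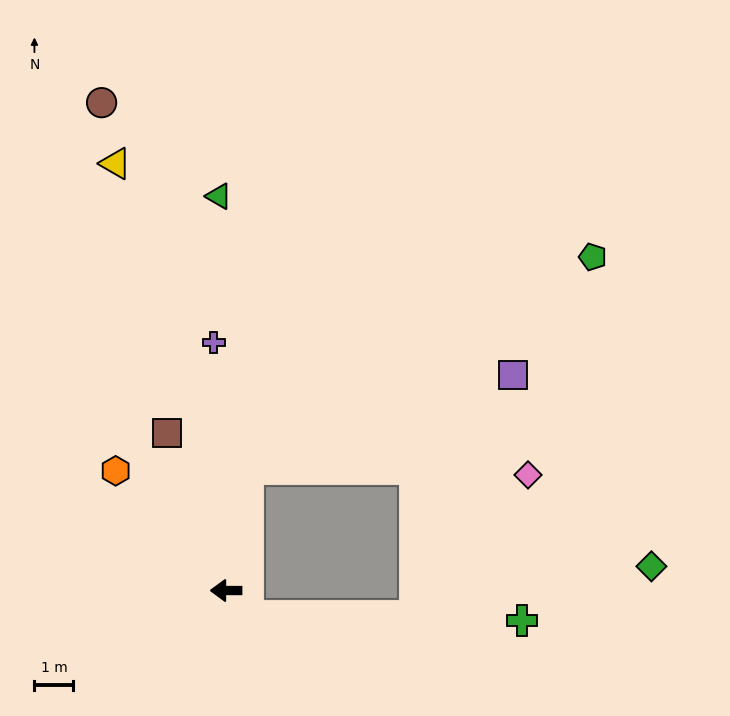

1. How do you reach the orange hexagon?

turn right 47°, forward 4.2 m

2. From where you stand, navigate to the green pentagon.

blocked — turn right 100°, forward 3.2 m, then turn right 48°, forward 10.4 m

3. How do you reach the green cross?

blocked — turn left 129°, forward 0.9 m, then turn left 50°, forward 7.1 m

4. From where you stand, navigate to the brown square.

turn right 69°, forward 4.3 m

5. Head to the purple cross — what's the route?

turn right 87°, forward 6.4 m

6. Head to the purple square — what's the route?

blocked — turn right 100°, forward 3.2 m, then turn right 60°, forward 7.2 m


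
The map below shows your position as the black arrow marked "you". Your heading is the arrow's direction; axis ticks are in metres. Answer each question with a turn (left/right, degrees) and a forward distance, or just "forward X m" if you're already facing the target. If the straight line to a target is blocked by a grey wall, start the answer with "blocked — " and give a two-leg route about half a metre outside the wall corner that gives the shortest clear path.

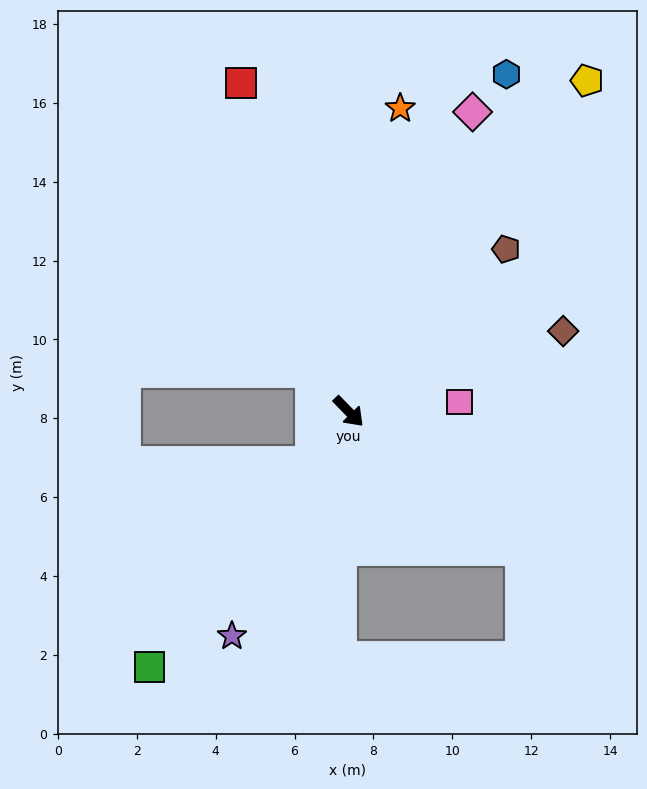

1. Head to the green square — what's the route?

turn right 82°, forward 8.2 m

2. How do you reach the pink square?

turn left 51°, forward 2.8 m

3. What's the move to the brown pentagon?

turn left 92°, forward 5.7 m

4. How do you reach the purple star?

turn right 72°, forward 6.4 m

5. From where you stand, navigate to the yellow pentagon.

turn left 100°, forward 10.3 m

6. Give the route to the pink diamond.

turn left 113°, forward 8.2 m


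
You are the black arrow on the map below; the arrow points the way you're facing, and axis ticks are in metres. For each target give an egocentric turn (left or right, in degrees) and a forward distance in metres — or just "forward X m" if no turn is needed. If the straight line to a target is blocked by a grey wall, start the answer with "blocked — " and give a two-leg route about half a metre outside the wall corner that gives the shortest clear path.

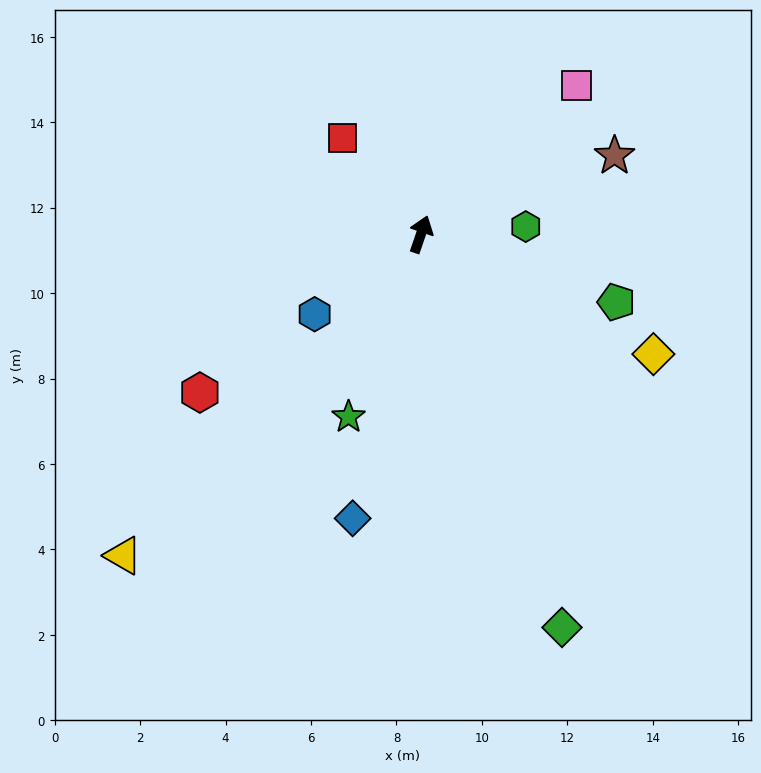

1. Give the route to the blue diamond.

turn right 175°, forward 6.8 m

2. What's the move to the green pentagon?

turn right 90°, forward 4.8 m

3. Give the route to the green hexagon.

turn right 67°, forward 2.5 m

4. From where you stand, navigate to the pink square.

turn right 27°, forward 5.0 m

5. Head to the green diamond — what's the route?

turn right 141°, forward 9.8 m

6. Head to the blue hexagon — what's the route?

turn left 146°, forward 3.1 m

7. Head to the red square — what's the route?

turn left 58°, forward 2.9 m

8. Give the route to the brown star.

turn right 49°, forward 4.9 m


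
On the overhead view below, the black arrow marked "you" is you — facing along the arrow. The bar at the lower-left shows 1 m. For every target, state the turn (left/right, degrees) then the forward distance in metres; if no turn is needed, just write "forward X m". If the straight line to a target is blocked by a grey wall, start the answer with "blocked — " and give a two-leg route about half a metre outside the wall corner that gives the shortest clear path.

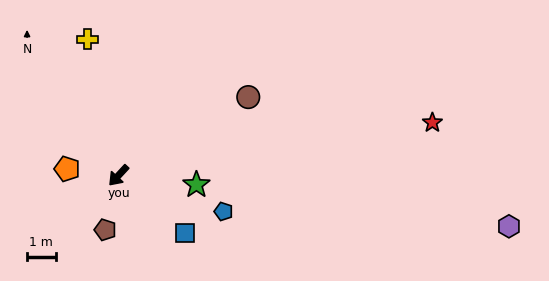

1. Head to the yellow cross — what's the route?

turn right 124°, forward 4.9 m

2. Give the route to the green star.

turn left 126°, forward 2.8 m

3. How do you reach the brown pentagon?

turn left 29°, forward 2.0 m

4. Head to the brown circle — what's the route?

turn left 164°, forward 5.3 m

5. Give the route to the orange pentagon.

turn right 55°, forward 1.8 m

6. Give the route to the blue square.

turn left 92°, forward 3.1 m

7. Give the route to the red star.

turn left 142°, forward 11.2 m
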